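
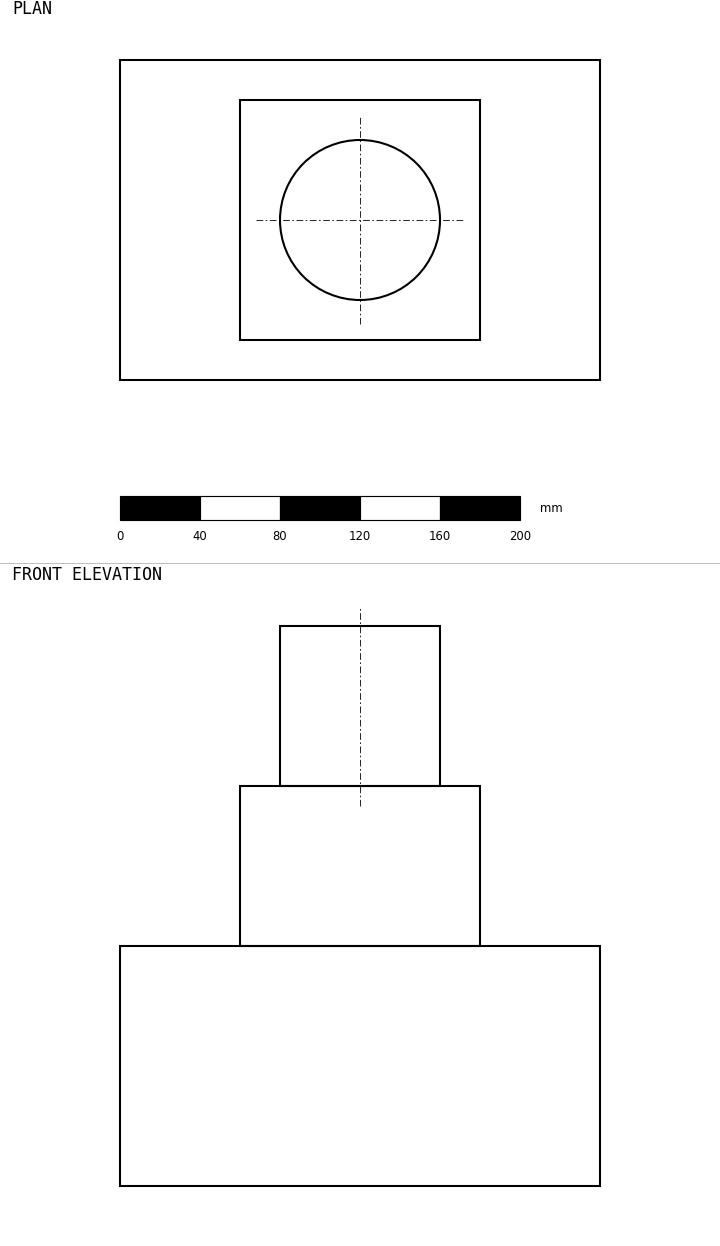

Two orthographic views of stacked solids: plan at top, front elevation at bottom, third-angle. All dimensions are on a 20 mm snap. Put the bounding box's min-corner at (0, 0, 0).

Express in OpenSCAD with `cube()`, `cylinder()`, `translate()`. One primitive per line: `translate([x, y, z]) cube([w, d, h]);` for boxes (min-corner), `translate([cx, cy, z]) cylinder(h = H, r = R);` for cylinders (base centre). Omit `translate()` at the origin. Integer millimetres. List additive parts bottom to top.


cube([240, 160, 120]);
translate([60, 20, 120]) cube([120, 120, 80]);
translate([120, 80, 200]) cylinder(h = 80, r = 40);


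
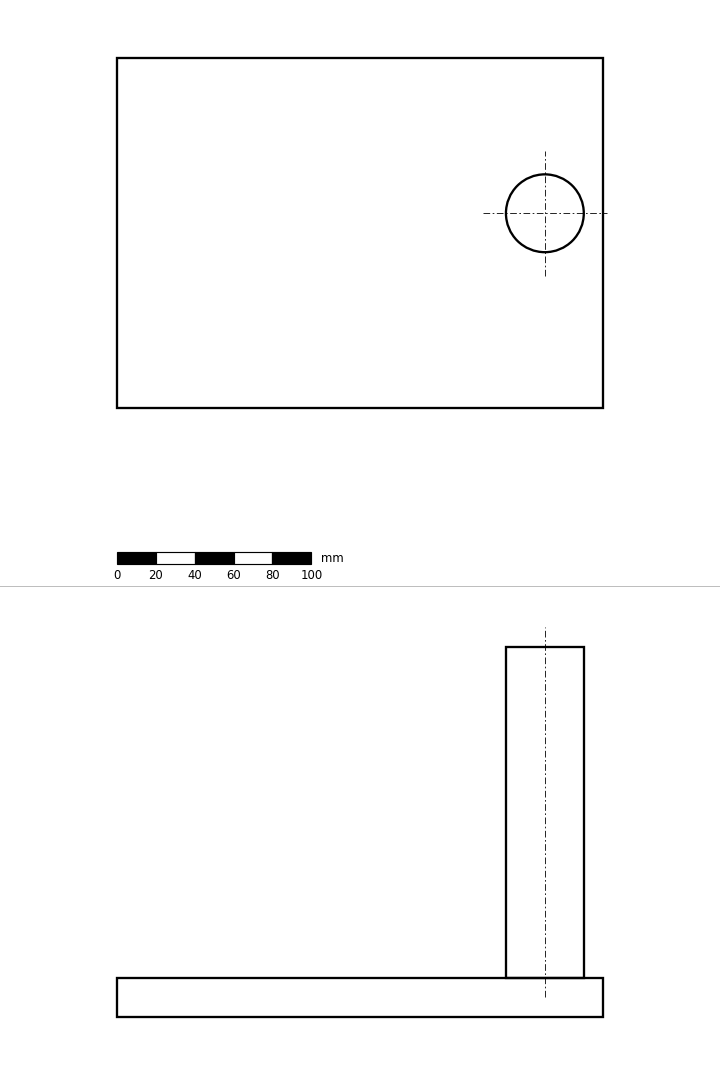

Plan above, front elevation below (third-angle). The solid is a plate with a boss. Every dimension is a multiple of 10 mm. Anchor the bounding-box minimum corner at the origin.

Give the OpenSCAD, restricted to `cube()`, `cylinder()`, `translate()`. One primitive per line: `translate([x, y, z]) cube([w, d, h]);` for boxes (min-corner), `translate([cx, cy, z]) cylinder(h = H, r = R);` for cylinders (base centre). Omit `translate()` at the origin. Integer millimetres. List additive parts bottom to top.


cube([250, 180, 20]);
translate([220, 100, 20]) cylinder(h = 170, r = 20);


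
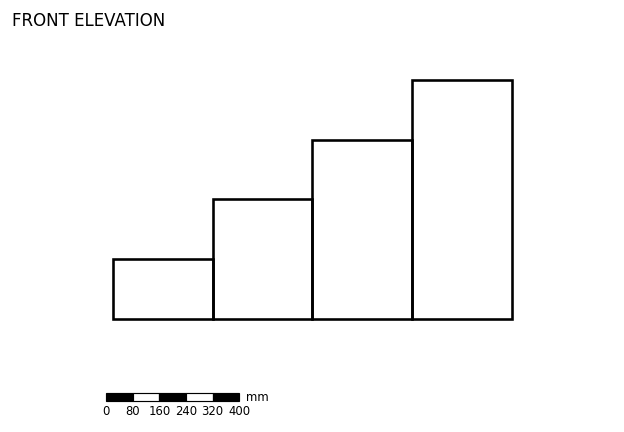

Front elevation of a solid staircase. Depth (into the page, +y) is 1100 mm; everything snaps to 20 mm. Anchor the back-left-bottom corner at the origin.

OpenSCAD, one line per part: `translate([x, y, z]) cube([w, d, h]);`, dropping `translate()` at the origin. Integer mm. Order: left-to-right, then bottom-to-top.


cube([300, 1100, 180]);
translate([300, 0, 0]) cube([300, 1100, 360]);
translate([600, 0, 0]) cube([300, 1100, 540]);
translate([900, 0, 0]) cube([300, 1100, 720]);


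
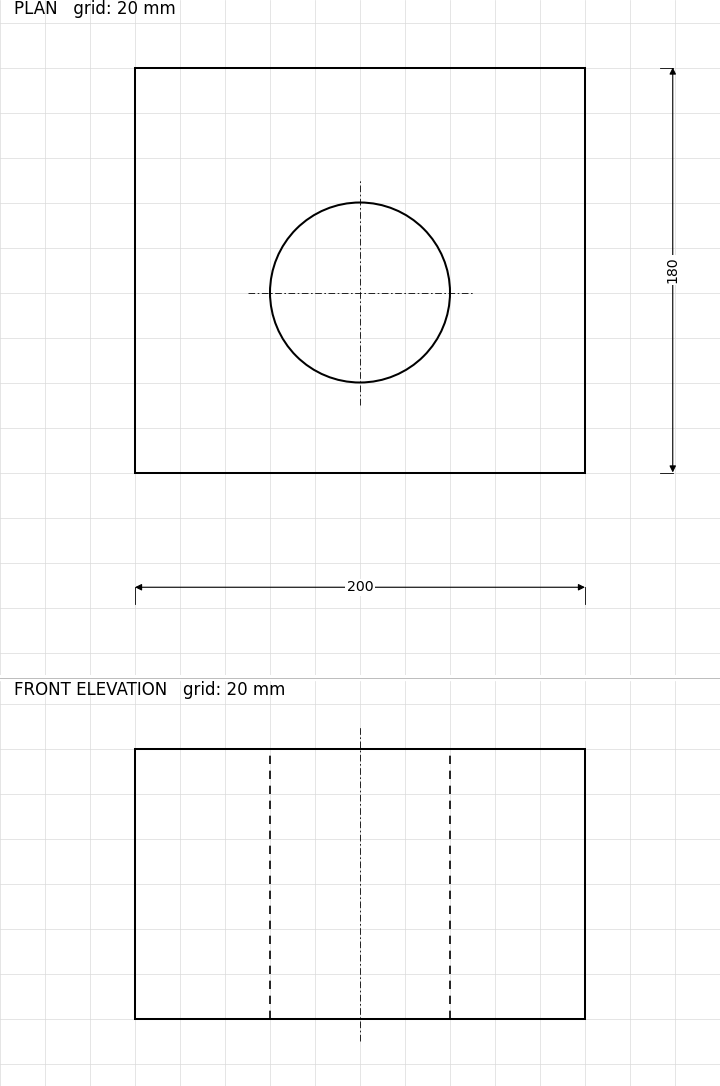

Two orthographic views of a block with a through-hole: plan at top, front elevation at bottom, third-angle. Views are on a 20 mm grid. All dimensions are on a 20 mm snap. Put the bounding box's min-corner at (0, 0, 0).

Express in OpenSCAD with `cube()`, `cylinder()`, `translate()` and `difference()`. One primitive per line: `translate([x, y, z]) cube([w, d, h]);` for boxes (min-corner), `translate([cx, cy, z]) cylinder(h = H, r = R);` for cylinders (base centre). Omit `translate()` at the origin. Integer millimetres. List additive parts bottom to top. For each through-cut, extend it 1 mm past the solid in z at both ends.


difference() {
  cube([200, 180, 120]);
  translate([100, 80, -1]) cylinder(h = 122, r = 40);
}


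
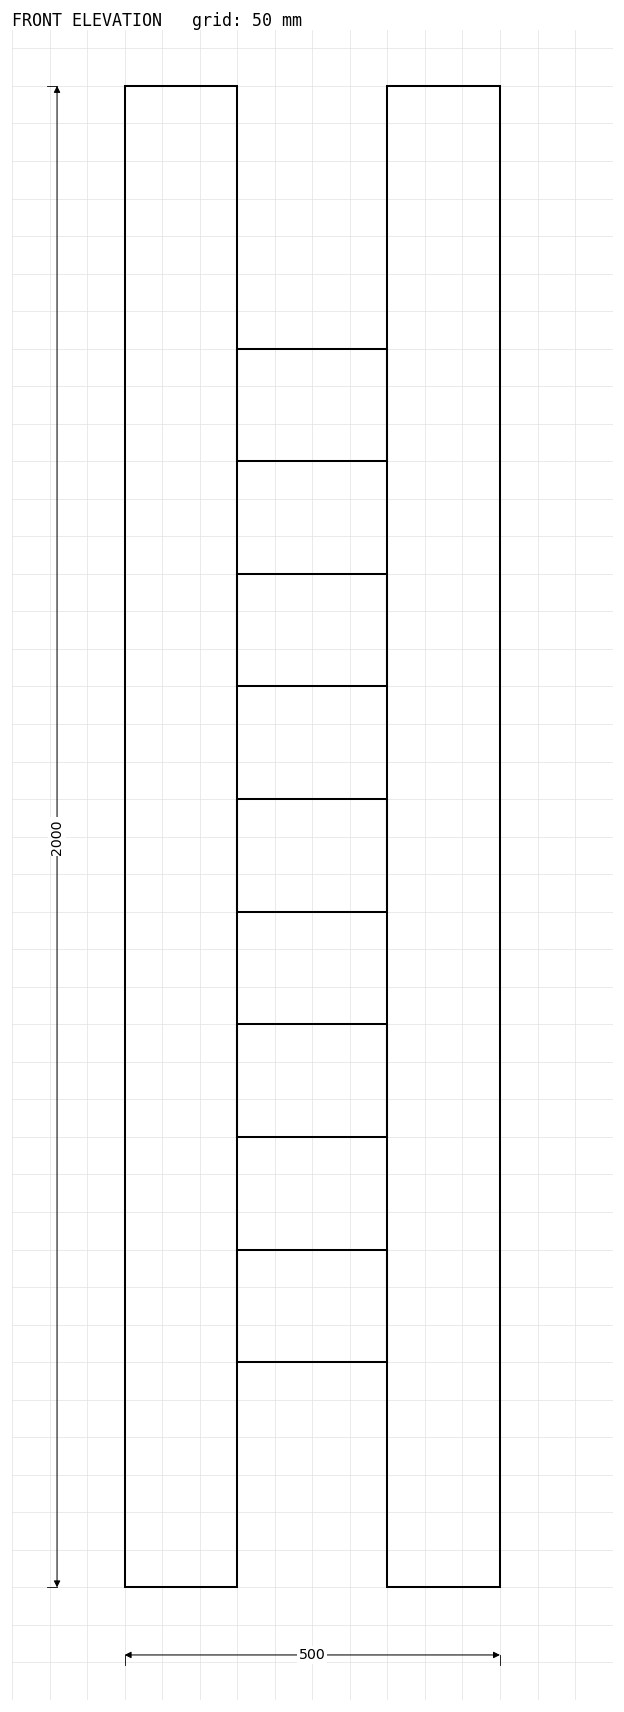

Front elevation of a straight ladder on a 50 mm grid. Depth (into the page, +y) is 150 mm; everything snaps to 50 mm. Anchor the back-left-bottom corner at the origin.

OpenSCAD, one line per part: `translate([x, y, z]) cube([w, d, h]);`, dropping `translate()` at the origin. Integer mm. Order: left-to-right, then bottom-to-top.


cube([150, 150, 2000]);
translate([150, 0, 300]) cube([200, 150, 150]);
translate([150, 0, 600]) cube([200, 150, 150]);
translate([150, 0, 900]) cube([200, 150, 150]);
translate([150, 0, 1200]) cube([200, 150, 150]);
translate([150, 0, 1500]) cube([200, 150, 150]);
translate([350, 0, 0]) cube([150, 150, 2000]);


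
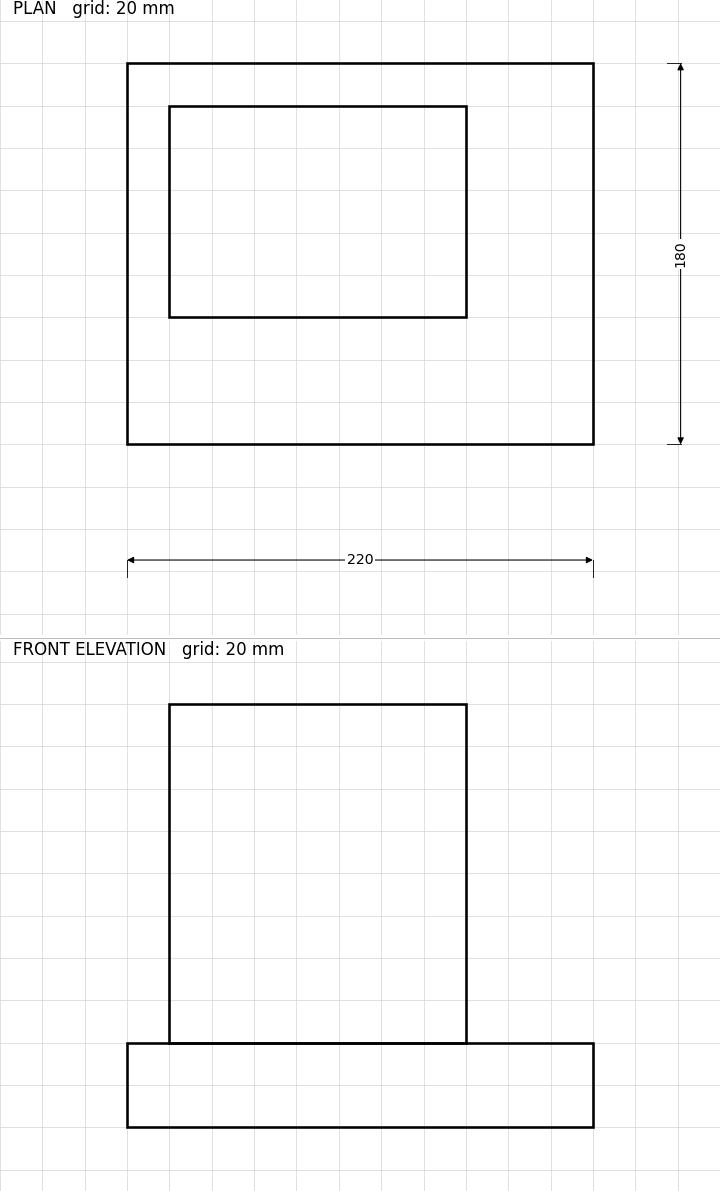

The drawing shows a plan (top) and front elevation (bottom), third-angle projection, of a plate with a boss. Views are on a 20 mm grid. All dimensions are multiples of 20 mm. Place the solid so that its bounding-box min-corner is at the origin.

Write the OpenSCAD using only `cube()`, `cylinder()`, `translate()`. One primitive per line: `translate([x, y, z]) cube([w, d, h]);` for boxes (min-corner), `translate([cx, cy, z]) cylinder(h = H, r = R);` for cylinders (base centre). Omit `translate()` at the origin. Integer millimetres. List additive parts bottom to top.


cube([220, 180, 40]);
translate([20, 60, 40]) cube([140, 100, 160]);


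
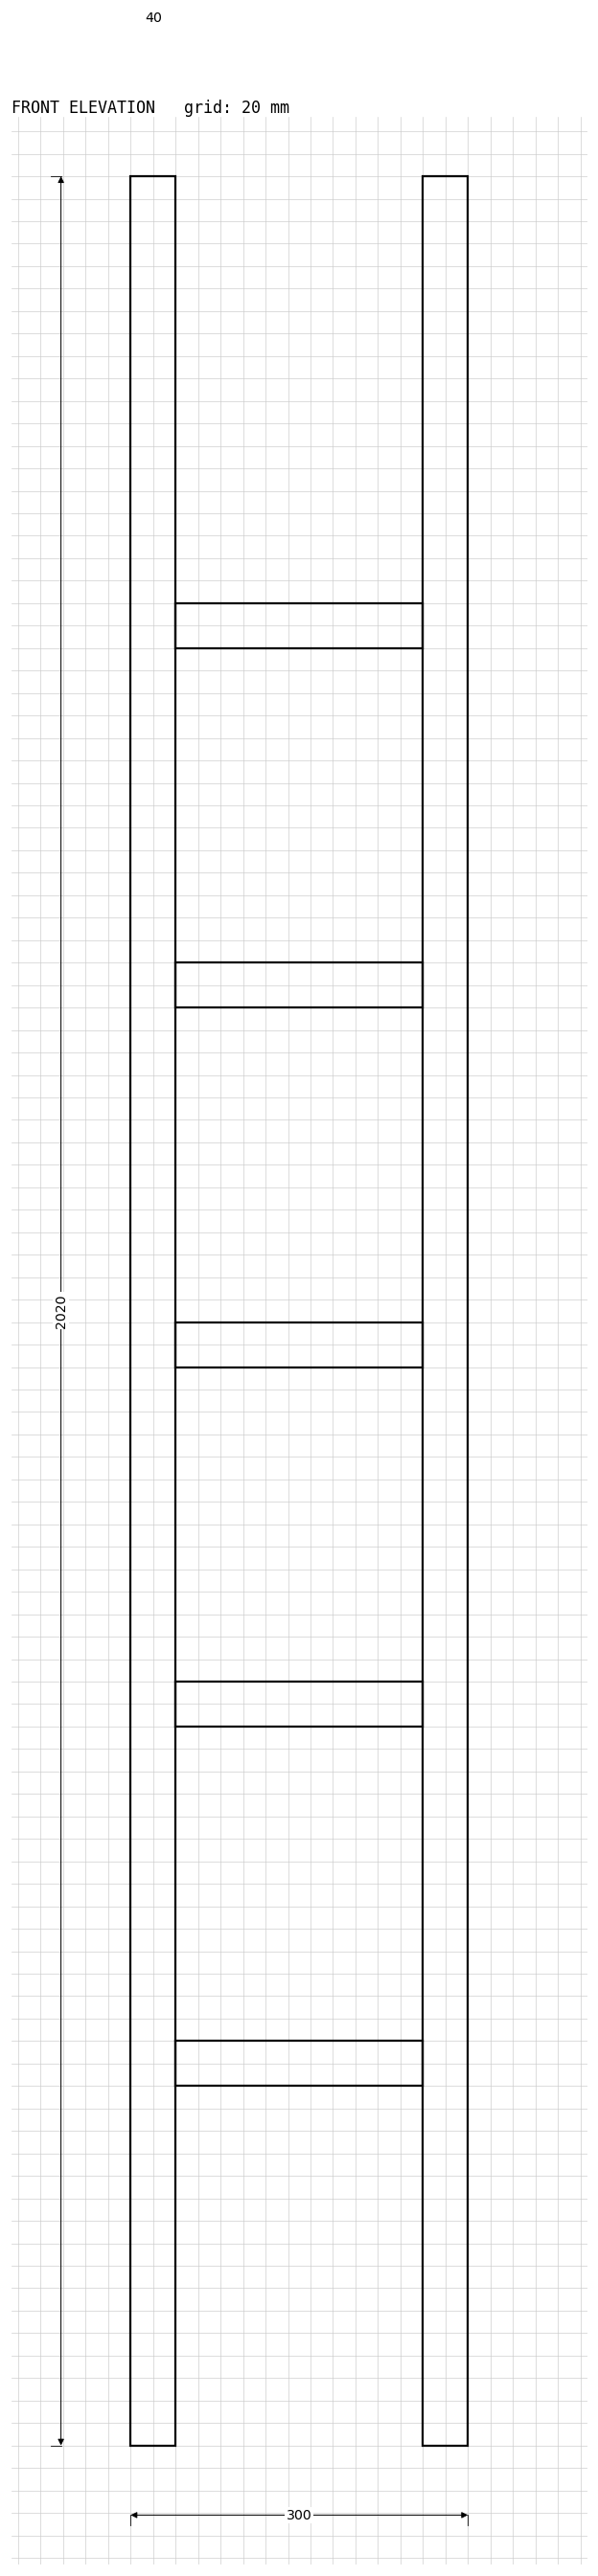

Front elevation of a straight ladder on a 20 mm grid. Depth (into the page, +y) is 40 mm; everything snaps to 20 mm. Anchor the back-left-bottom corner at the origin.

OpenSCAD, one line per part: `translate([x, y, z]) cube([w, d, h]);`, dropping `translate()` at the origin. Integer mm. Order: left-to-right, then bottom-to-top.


cube([40, 40, 2020]);
translate([40, 0, 320]) cube([220, 40, 40]);
translate([40, 0, 640]) cube([220, 40, 40]);
translate([40, 0, 960]) cube([220, 40, 40]);
translate([40, 0, 1280]) cube([220, 40, 40]);
translate([40, 0, 1600]) cube([220, 40, 40]);
translate([260, 0, 0]) cube([40, 40, 2020]);


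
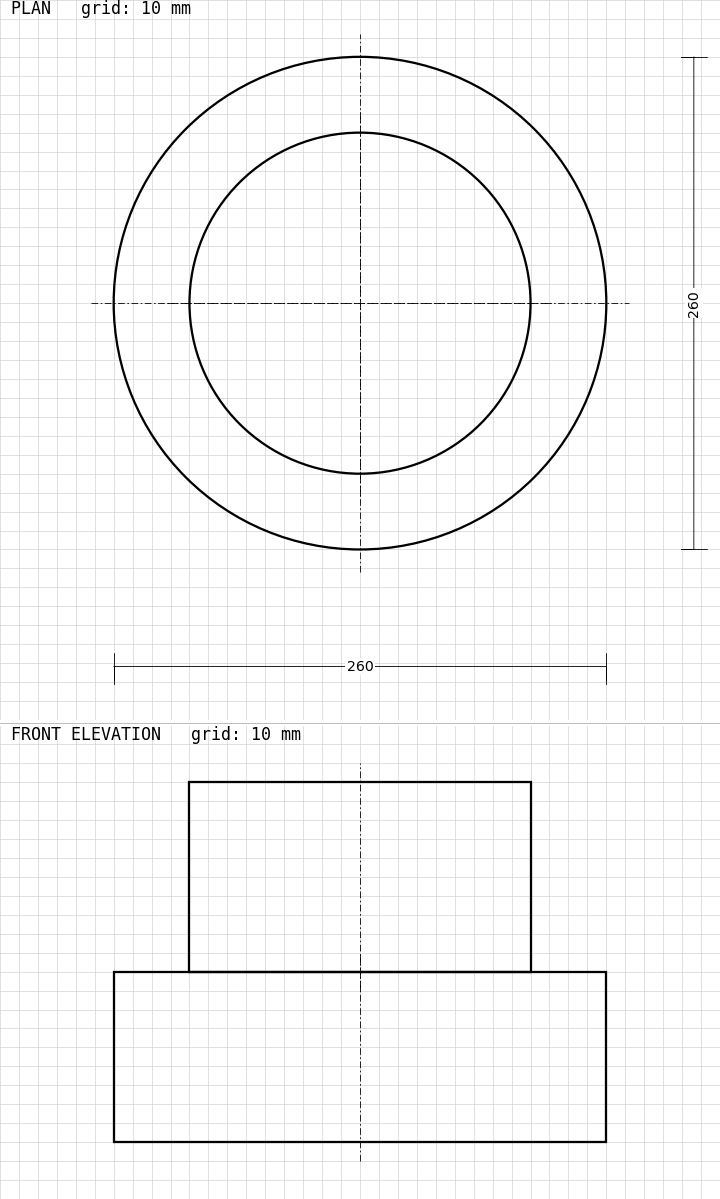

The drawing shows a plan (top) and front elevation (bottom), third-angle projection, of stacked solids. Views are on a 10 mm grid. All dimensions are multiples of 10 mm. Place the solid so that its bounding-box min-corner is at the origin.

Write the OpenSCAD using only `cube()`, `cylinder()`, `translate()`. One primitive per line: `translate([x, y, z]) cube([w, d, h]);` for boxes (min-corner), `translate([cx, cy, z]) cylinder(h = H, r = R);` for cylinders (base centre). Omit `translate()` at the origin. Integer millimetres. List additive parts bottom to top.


translate([130, 130, 0]) cylinder(h = 90, r = 130);
translate([130, 130, 90]) cylinder(h = 100, r = 90);


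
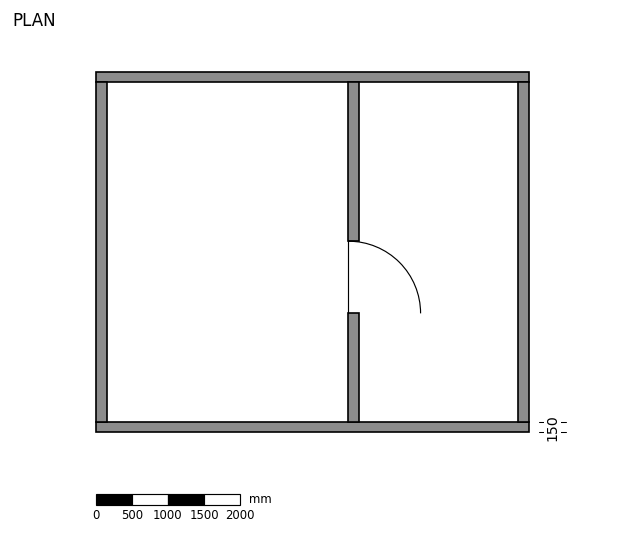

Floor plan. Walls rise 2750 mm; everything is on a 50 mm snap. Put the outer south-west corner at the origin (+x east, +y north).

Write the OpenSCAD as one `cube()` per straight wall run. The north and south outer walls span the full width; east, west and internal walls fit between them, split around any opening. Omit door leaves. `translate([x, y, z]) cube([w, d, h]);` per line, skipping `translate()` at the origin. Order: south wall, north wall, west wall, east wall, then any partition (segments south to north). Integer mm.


cube([6000, 150, 2750]);
translate([0, 4850, 0]) cube([6000, 150, 2750]);
translate([0, 150, 0]) cube([150, 4700, 2750]);
translate([5850, 150, 0]) cube([150, 4700, 2750]);
translate([3500, 150, 0]) cube([150, 1500, 2750]);
translate([3500, 2650, 0]) cube([150, 2200, 2750]);


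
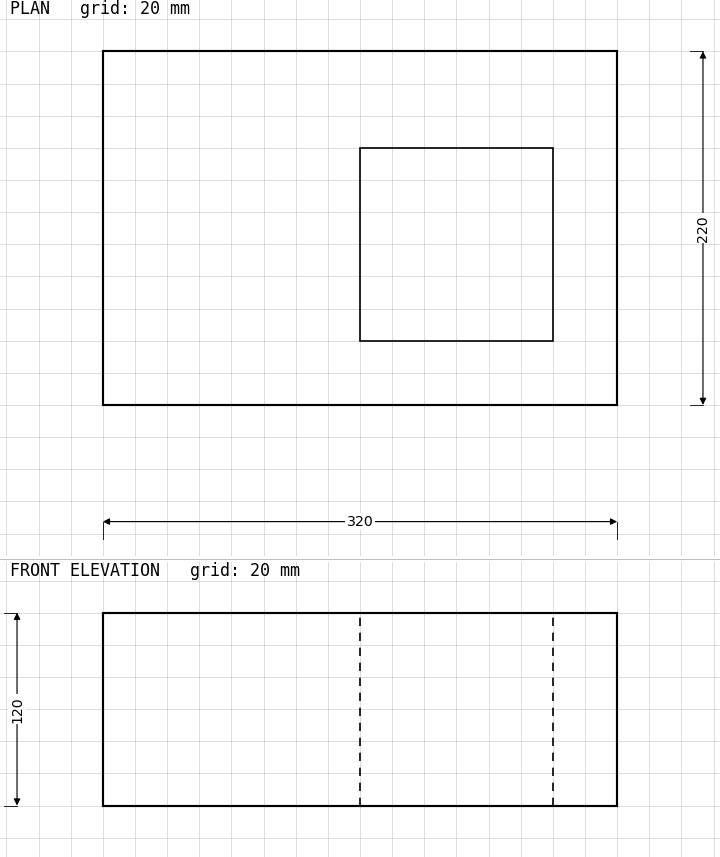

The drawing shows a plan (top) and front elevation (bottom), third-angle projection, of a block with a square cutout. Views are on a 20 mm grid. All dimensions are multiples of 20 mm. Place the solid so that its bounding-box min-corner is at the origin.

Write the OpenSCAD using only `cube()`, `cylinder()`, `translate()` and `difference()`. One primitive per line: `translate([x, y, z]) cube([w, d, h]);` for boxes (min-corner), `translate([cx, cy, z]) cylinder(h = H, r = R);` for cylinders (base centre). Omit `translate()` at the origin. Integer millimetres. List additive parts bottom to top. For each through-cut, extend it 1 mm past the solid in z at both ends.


difference() {
  cube([320, 220, 120]);
  translate([160, 40, -1]) cube([120, 120, 122]);
}


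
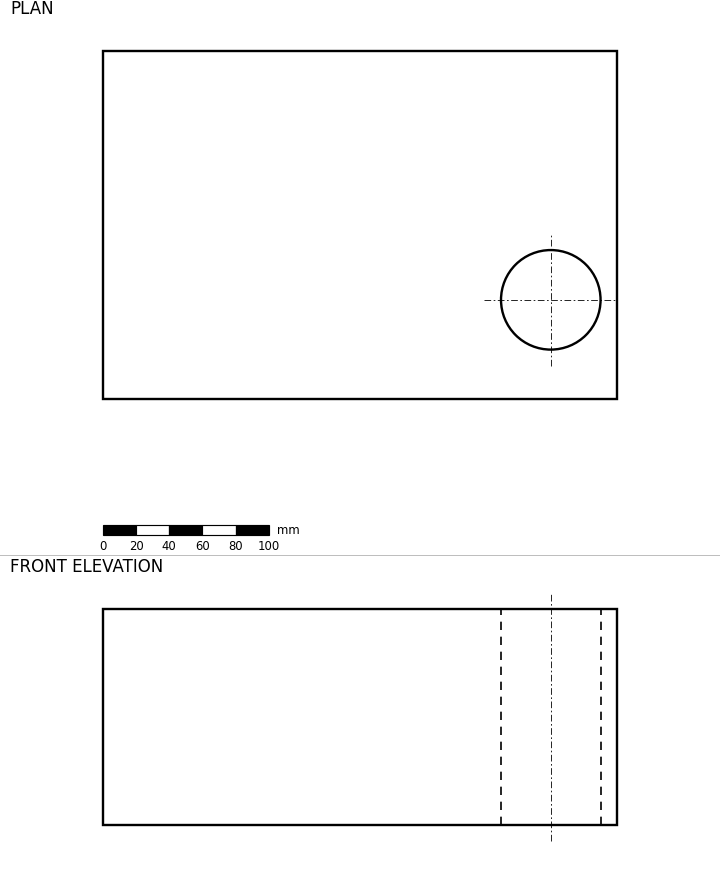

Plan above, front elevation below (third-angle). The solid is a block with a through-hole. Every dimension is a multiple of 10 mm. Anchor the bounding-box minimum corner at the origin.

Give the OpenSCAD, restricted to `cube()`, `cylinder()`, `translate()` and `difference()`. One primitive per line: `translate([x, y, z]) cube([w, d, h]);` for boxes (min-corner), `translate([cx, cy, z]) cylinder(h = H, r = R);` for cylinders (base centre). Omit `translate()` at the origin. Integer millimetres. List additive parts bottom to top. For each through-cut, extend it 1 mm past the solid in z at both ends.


difference() {
  cube([310, 210, 130]);
  translate([270, 60, -1]) cylinder(h = 132, r = 30);
}


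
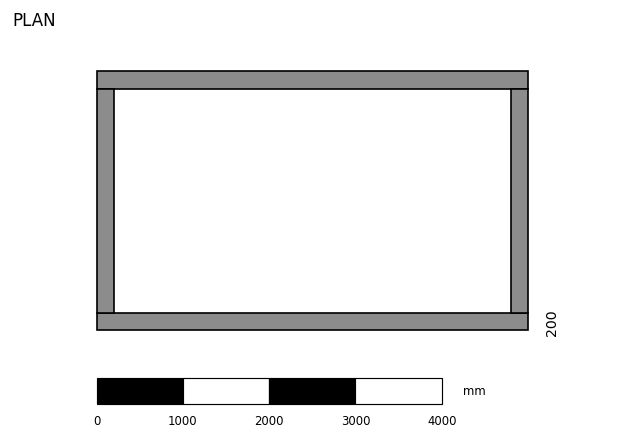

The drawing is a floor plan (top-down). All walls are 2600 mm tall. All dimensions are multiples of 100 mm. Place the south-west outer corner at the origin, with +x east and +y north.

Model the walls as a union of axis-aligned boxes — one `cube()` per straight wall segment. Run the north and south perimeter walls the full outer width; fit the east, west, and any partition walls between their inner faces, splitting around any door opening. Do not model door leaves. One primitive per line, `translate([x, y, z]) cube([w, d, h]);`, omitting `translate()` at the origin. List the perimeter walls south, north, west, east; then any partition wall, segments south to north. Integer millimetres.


cube([5000, 200, 2600]);
translate([0, 2800, 0]) cube([5000, 200, 2600]);
translate([0, 200, 0]) cube([200, 2600, 2600]);
translate([4800, 200, 0]) cube([200, 2600, 2600]);


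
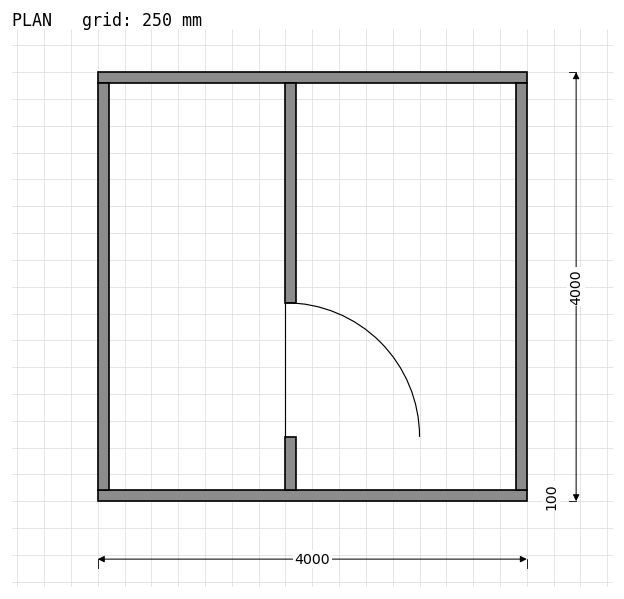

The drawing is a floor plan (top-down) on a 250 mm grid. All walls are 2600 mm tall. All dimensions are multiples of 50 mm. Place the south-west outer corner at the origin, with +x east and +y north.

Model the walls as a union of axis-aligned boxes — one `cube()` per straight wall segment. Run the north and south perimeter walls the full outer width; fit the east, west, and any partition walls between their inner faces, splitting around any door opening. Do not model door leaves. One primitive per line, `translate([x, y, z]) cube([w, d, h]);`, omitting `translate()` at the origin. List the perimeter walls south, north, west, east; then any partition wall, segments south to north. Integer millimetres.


cube([4000, 100, 2600]);
translate([0, 3900, 0]) cube([4000, 100, 2600]);
translate([0, 100, 0]) cube([100, 3800, 2600]);
translate([3900, 100, 0]) cube([100, 3800, 2600]);
translate([1750, 100, 0]) cube([100, 500, 2600]);
translate([1750, 1850, 0]) cube([100, 2050, 2600]);


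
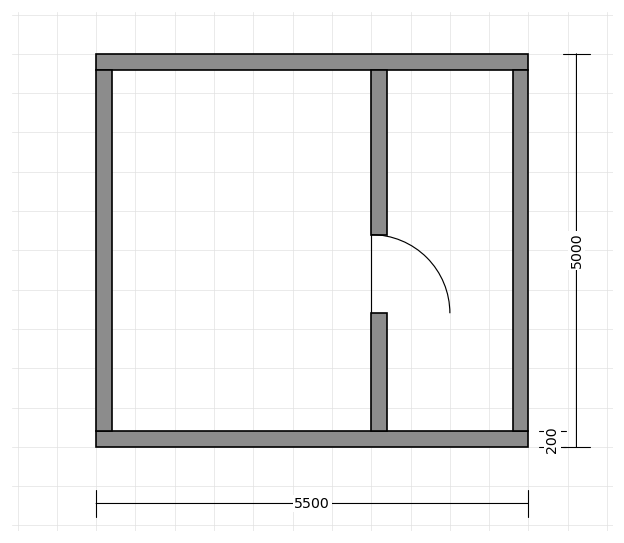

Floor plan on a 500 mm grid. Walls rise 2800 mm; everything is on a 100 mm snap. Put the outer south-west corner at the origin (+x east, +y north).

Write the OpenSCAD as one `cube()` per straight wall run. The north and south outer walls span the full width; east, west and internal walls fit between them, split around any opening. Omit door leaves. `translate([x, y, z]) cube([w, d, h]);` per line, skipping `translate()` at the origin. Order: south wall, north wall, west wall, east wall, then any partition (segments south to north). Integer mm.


cube([5500, 200, 2800]);
translate([0, 4800, 0]) cube([5500, 200, 2800]);
translate([0, 200, 0]) cube([200, 4600, 2800]);
translate([5300, 200, 0]) cube([200, 4600, 2800]);
translate([3500, 200, 0]) cube([200, 1500, 2800]);
translate([3500, 2700, 0]) cube([200, 2100, 2800]);


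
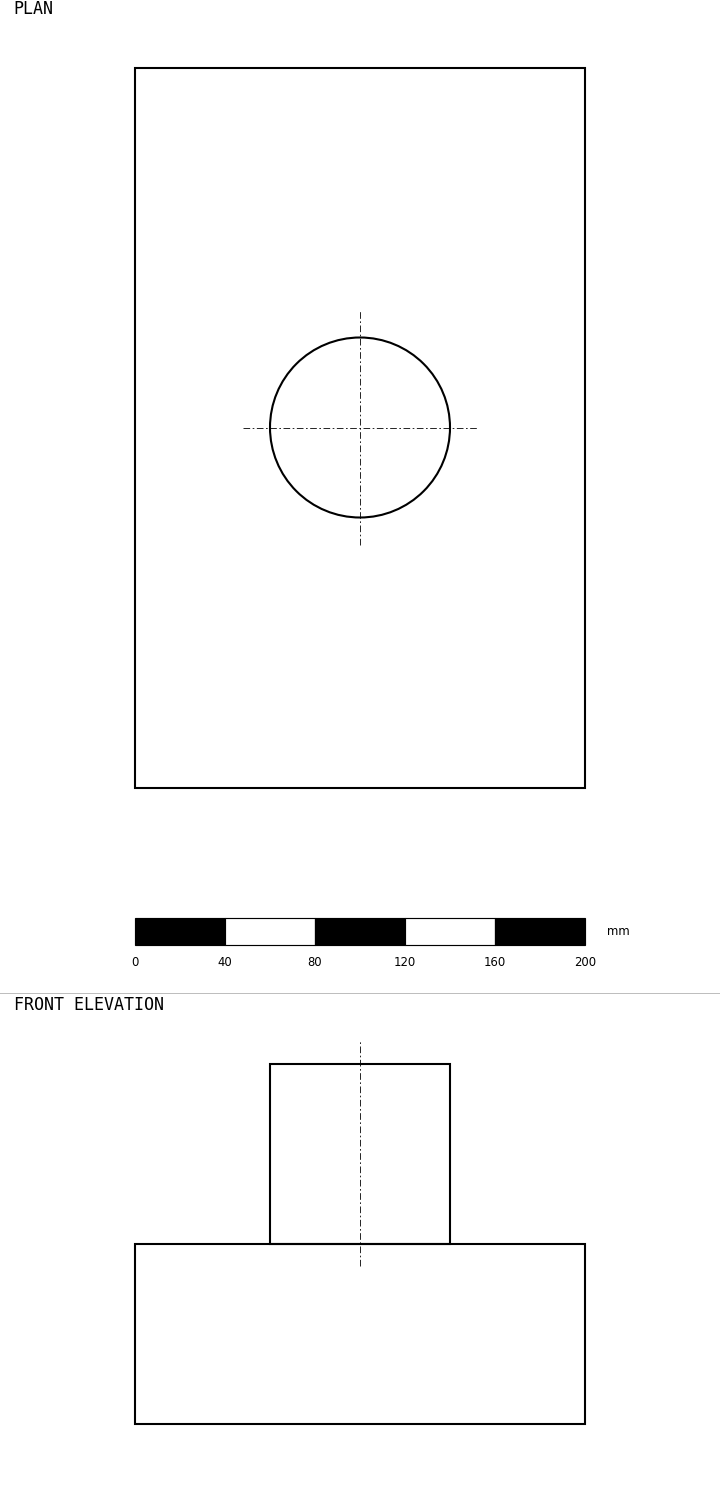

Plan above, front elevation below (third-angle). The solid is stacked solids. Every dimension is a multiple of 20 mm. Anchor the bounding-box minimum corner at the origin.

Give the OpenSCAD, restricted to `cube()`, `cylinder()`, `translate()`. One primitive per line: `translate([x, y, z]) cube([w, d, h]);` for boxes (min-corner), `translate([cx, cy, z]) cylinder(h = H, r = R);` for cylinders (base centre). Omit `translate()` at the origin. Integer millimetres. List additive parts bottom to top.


cube([200, 320, 80]);
translate([100, 160, 80]) cylinder(h = 80, r = 40);


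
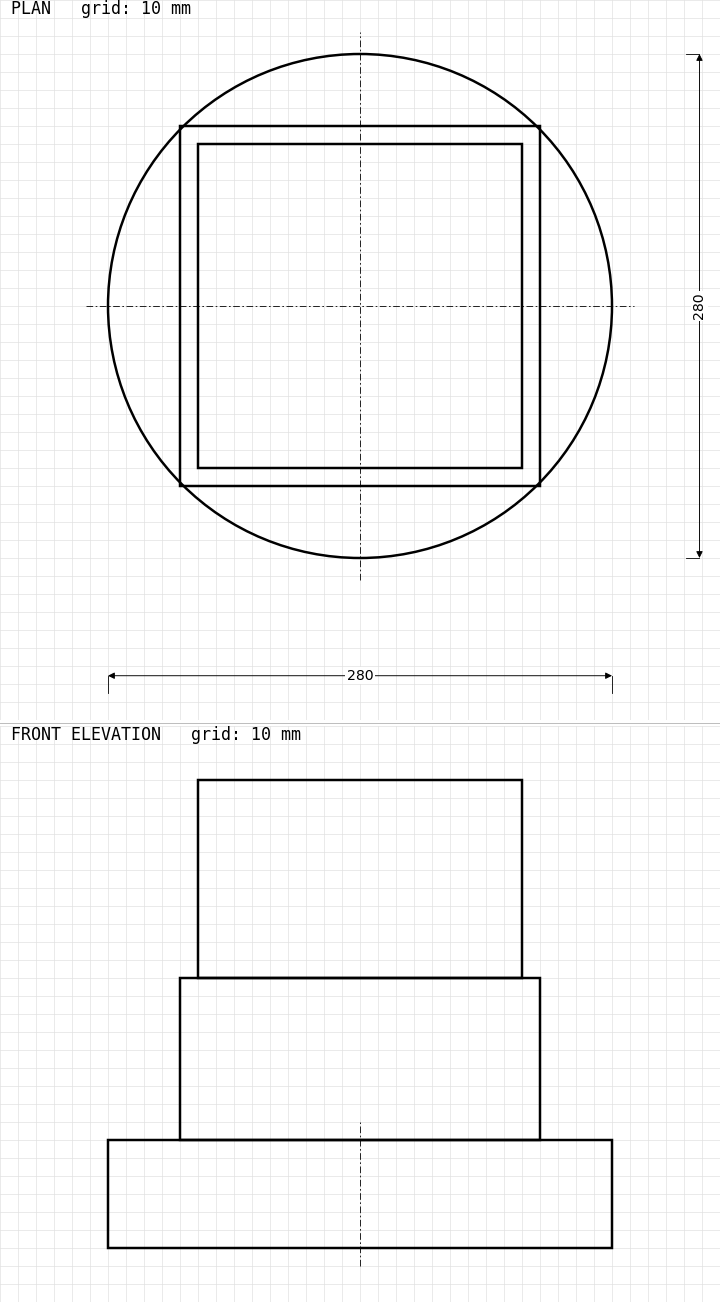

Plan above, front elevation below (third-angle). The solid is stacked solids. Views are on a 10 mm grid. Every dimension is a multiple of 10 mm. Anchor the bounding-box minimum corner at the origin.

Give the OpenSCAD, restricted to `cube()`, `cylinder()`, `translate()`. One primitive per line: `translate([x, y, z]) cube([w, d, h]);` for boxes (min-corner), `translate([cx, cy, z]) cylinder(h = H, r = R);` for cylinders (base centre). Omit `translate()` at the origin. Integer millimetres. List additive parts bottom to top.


translate([140, 140, 0]) cylinder(h = 60, r = 140);
translate([40, 40, 60]) cube([200, 200, 90]);
translate([50, 50, 150]) cube([180, 180, 110]);


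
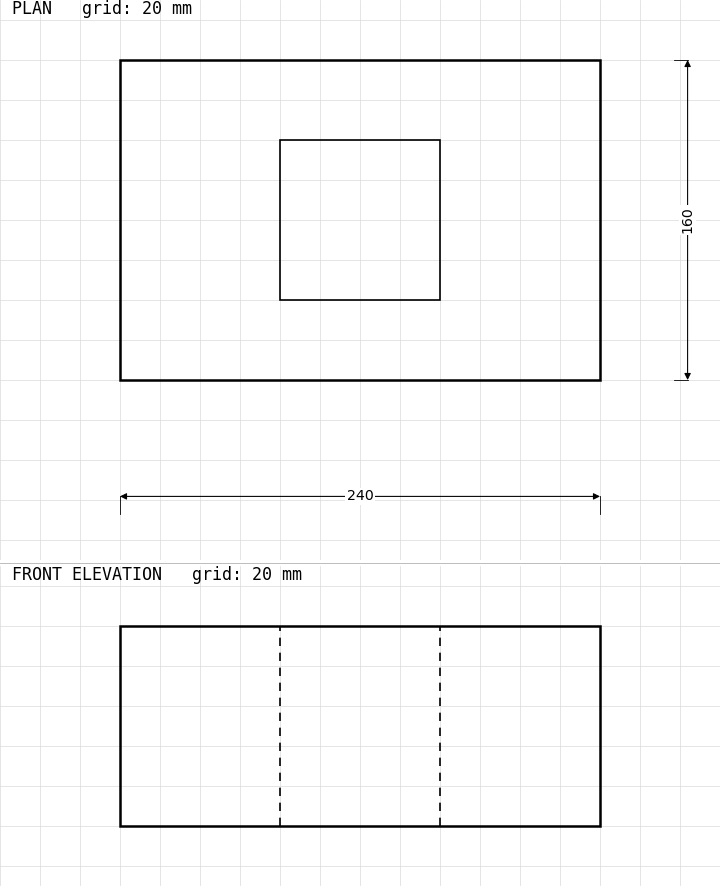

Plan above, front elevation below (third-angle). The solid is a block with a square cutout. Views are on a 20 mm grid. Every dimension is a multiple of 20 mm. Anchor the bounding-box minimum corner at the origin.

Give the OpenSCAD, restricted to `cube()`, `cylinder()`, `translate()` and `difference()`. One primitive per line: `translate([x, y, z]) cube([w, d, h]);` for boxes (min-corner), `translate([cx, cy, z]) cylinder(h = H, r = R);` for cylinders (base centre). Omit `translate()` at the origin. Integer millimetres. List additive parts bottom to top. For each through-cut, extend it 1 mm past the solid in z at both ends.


difference() {
  cube([240, 160, 100]);
  translate([80, 40, -1]) cube([80, 80, 102]);
}


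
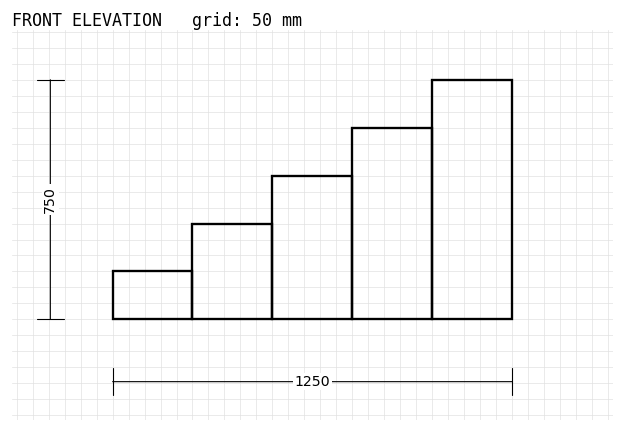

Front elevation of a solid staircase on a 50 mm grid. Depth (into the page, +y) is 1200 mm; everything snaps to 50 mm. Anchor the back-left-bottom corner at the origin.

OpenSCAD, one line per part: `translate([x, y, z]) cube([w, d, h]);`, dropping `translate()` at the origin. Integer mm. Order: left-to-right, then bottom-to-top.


cube([250, 1200, 150]);
translate([250, 0, 0]) cube([250, 1200, 300]);
translate([500, 0, 0]) cube([250, 1200, 450]);
translate([750, 0, 0]) cube([250, 1200, 600]);
translate([1000, 0, 0]) cube([250, 1200, 750]);


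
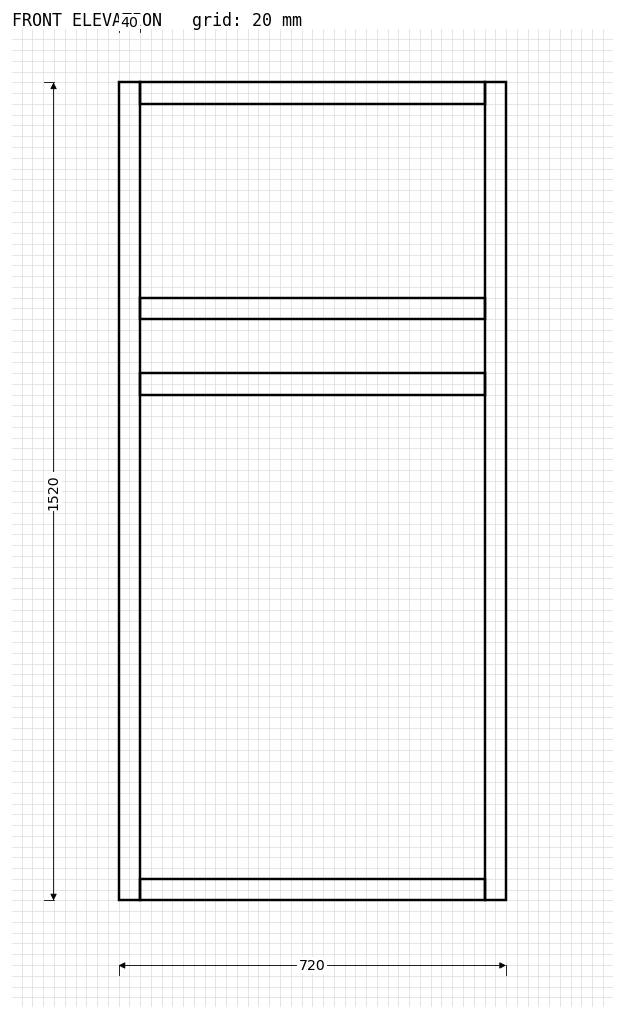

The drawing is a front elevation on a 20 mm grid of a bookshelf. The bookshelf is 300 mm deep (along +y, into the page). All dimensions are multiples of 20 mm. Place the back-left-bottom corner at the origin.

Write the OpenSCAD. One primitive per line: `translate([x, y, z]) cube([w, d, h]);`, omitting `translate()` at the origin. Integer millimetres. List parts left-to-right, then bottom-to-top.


cube([40, 300, 1520]);
translate([40, 0, 0]) cube([640, 300, 40]);
translate([40, 0, 940]) cube([640, 300, 40]);
translate([40, 0, 1080]) cube([640, 300, 40]);
translate([40, 0, 1480]) cube([640, 300, 40]);
translate([680, 0, 0]) cube([40, 300, 1520]);


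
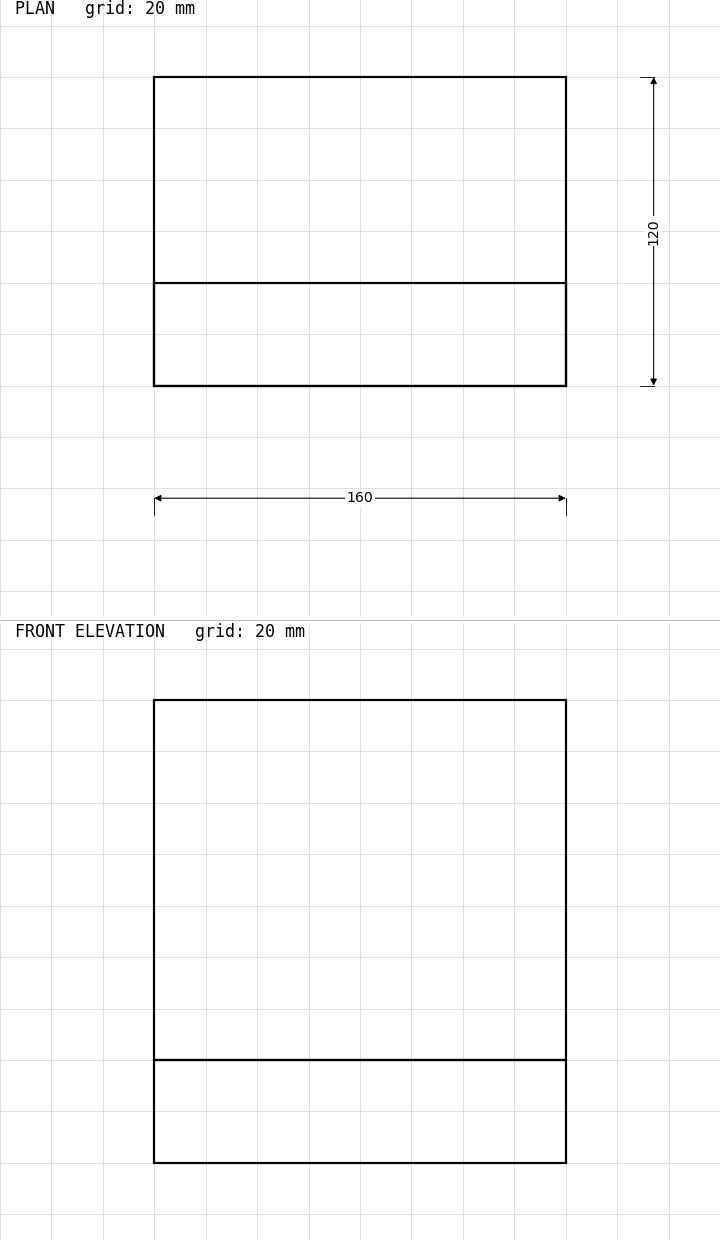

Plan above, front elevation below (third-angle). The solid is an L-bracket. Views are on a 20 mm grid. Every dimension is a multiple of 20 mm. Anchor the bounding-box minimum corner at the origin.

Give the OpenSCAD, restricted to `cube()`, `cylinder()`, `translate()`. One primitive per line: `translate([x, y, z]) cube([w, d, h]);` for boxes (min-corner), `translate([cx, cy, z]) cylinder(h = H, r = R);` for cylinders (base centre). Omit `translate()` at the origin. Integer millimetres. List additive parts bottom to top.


cube([160, 120, 40]);
translate([0, 0, 40]) cube([160, 40, 140]);


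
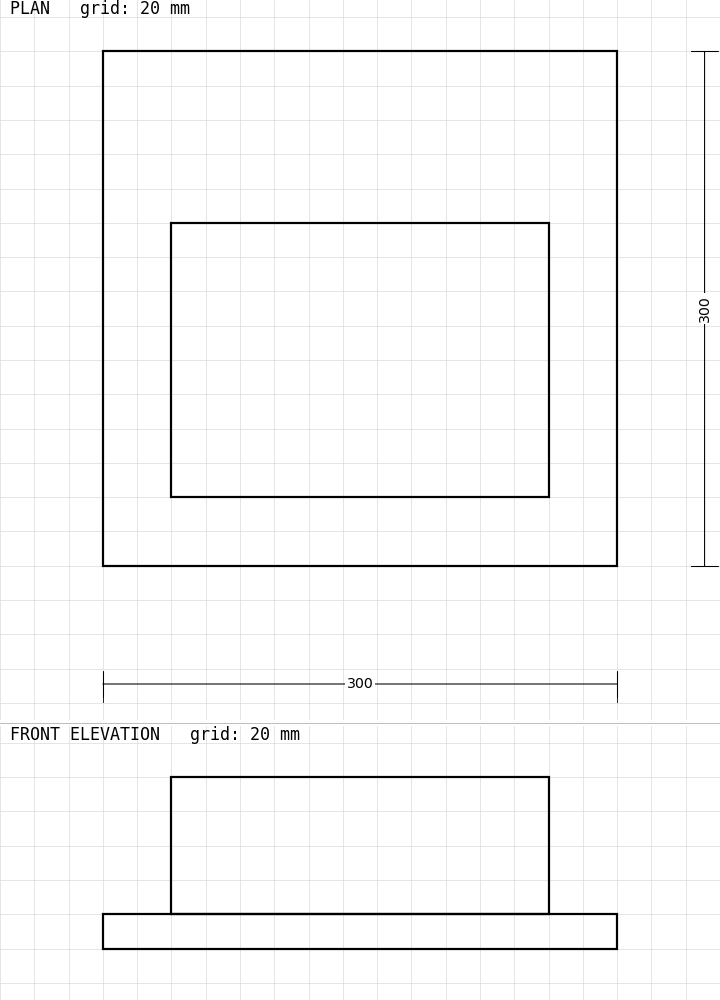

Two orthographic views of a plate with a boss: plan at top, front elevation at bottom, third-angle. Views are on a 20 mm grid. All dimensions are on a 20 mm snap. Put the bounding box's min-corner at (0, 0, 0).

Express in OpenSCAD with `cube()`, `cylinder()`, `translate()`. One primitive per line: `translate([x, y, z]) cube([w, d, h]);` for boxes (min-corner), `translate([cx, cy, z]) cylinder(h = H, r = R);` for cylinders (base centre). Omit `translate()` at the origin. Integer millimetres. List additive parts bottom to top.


cube([300, 300, 20]);
translate([40, 40, 20]) cube([220, 160, 80]);


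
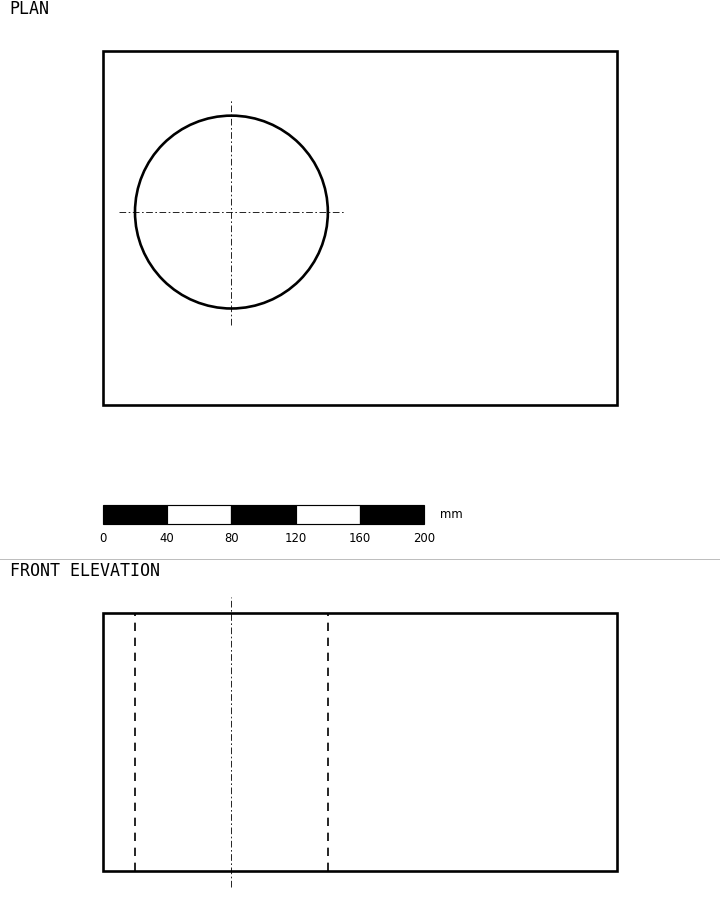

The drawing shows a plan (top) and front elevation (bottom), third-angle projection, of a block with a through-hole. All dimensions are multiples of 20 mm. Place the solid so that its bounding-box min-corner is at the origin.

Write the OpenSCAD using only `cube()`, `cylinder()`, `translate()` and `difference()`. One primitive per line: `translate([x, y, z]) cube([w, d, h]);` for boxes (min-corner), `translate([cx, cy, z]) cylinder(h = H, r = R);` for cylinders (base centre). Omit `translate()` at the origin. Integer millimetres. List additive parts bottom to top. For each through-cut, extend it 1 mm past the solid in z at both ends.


difference() {
  cube([320, 220, 160]);
  translate([80, 120, -1]) cylinder(h = 162, r = 60);
}


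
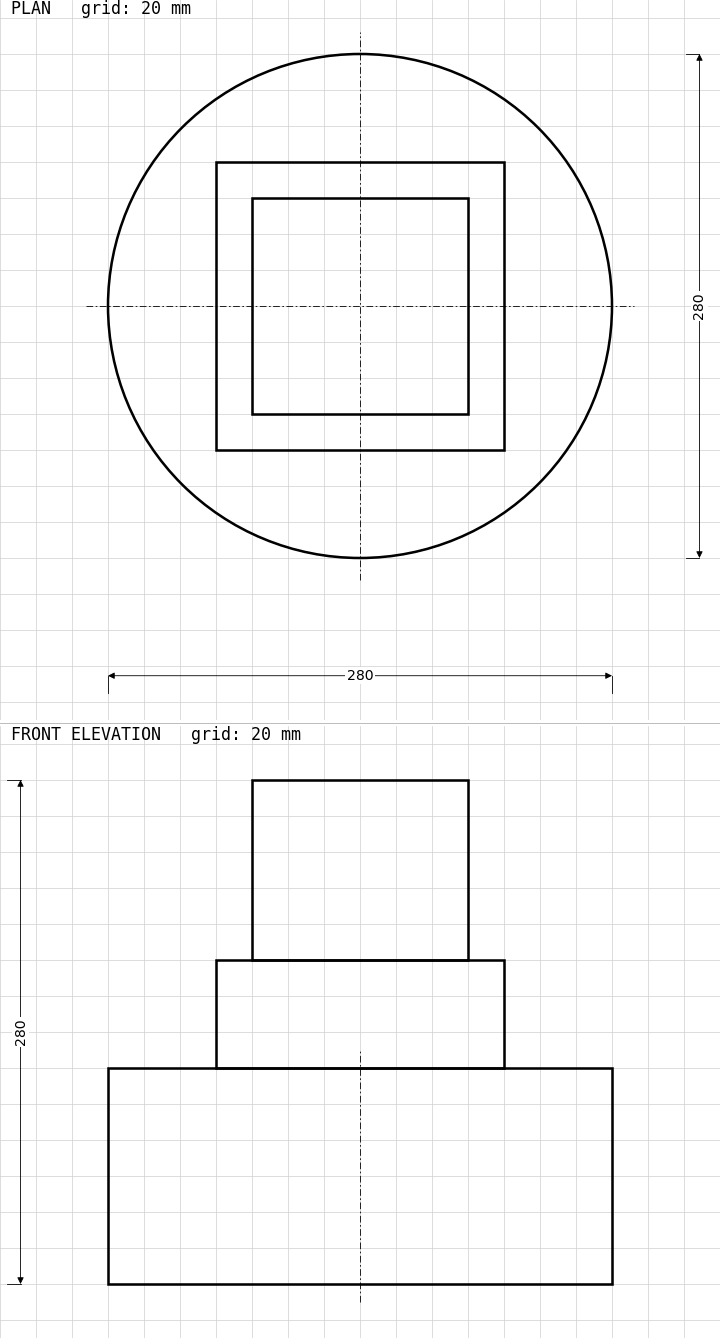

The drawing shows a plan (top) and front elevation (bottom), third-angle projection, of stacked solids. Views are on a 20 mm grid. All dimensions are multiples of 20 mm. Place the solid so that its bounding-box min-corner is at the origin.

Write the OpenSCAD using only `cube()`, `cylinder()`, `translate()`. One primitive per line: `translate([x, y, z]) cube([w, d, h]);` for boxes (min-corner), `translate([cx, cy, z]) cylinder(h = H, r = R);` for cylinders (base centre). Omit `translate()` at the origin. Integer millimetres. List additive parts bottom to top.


translate([140, 140, 0]) cylinder(h = 120, r = 140);
translate([60, 60, 120]) cube([160, 160, 60]);
translate([80, 80, 180]) cube([120, 120, 100]);


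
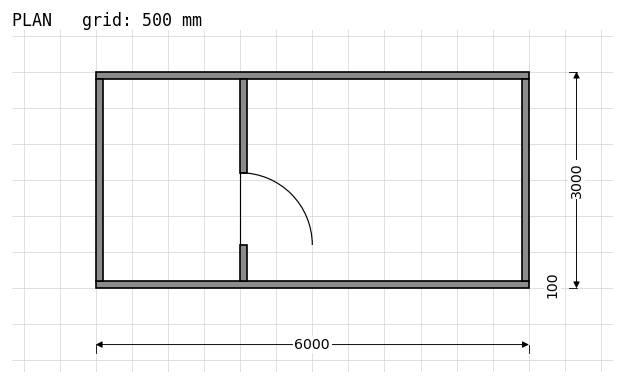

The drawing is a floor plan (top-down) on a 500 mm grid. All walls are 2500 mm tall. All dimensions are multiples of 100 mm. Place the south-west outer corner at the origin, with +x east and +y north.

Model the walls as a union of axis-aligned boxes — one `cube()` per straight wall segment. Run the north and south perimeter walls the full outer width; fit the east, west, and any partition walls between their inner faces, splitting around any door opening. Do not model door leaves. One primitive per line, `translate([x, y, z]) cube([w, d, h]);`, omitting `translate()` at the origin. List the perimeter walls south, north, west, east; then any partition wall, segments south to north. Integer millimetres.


cube([6000, 100, 2500]);
translate([0, 2900, 0]) cube([6000, 100, 2500]);
translate([0, 100, 0]) cube([100, 2800, 2500]);
translate([5900, 100, 0]) cube([100, 2800, 2500]);
translate([2000, 100, 0]) cube([100, 500, 2500]);
translate([2000, 1600, 0]) cube([100, 1300, 2500]);


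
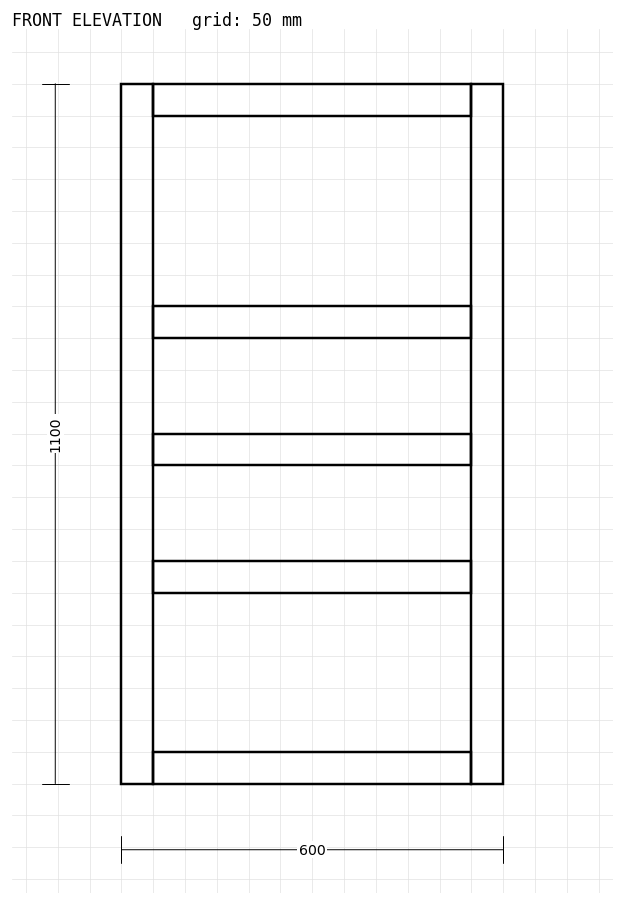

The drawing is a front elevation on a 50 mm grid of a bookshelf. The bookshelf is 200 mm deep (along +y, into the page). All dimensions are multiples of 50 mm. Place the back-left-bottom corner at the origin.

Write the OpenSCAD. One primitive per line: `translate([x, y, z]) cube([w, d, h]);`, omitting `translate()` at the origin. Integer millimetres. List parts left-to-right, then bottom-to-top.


cube([50, 200, 1100]);
translate([50, 0, 0]) cube([500, 200, 50]);
translate([50, 0, 300]) cube([500, 200, 50]);
translate([50, 0, 500]) cube([500, 200, 50]);
translate([50, 0, 700]) cube([500, 200, 50]);
translate([50, 0, 1050]) cube([500, 200, 50]);
translate([550, 0, 0]) cube([50, 200, 1100]);


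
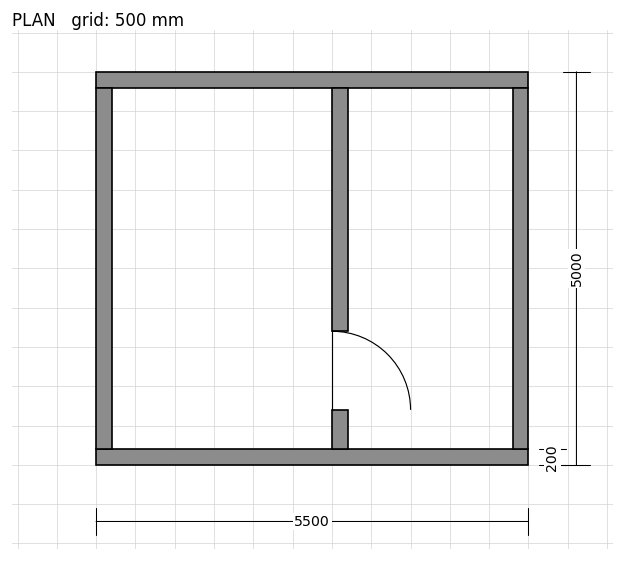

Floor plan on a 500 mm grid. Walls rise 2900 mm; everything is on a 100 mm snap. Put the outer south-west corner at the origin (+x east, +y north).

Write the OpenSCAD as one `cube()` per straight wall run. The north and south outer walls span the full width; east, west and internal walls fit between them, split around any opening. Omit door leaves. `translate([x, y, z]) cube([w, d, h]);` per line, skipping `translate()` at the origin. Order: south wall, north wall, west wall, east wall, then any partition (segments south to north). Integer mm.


cube([5500, 200, 2900]);
translate([0, 4800, 0]) cube([5500, 200, 2900]);
translate([0, 200, 0]) cube([200, 4600, 2900]);
translate([5300, 200, 0]) cube([200, 4600, 2900]);
translate([3000, 200, 0]) cube([200, 500, 2900]);
translate([3000, 1700, 0]) cube([200, 3100, 2900]);


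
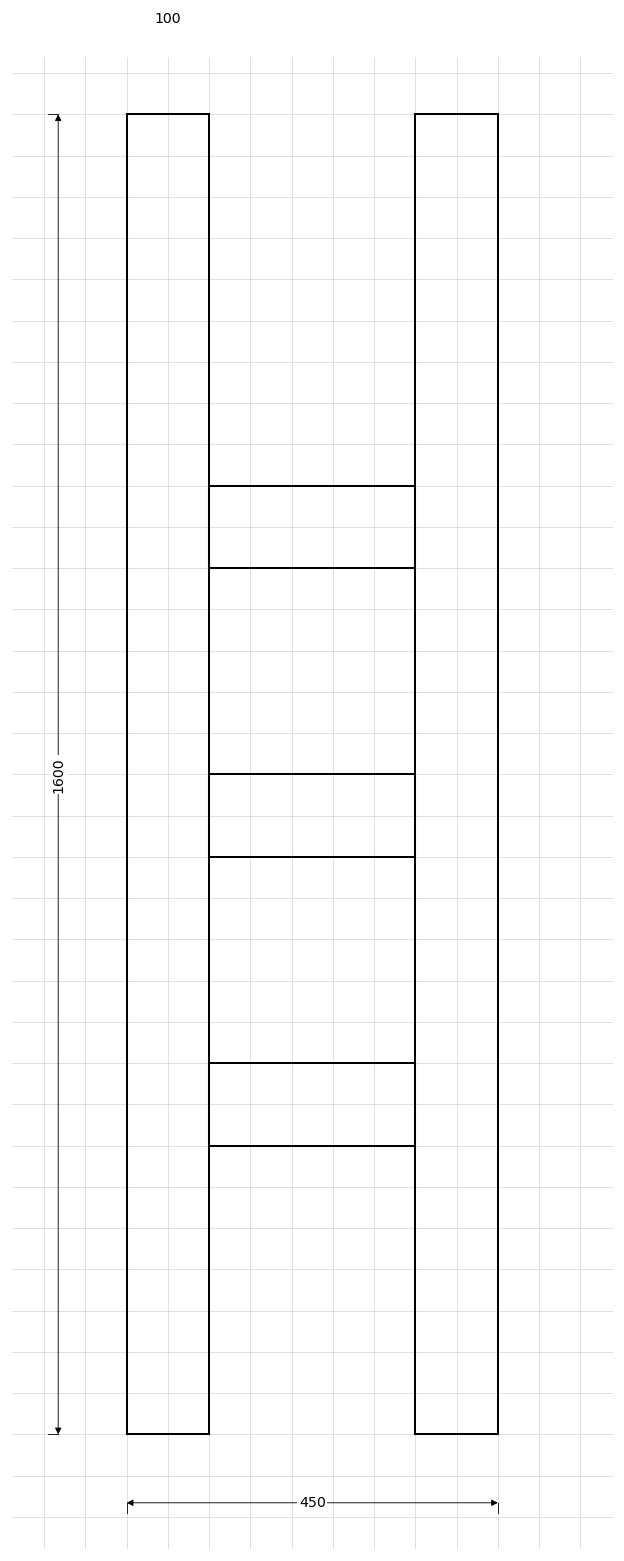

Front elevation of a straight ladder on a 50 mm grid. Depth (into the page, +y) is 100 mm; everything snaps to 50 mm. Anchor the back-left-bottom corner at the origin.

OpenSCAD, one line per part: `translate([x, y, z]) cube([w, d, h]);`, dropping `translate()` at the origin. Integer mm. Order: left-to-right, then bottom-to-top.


cube([100, 100, 1600]);
translate([100, 0, 350]) cube([250, 100, 100]);
translate([100, 0, 700]) cube([250, 100, 100]);
translate([100, 0, 1050]) cube([250, 100, 100]);
translate([350, 0, 0]) cube([100, 100, 1600]);


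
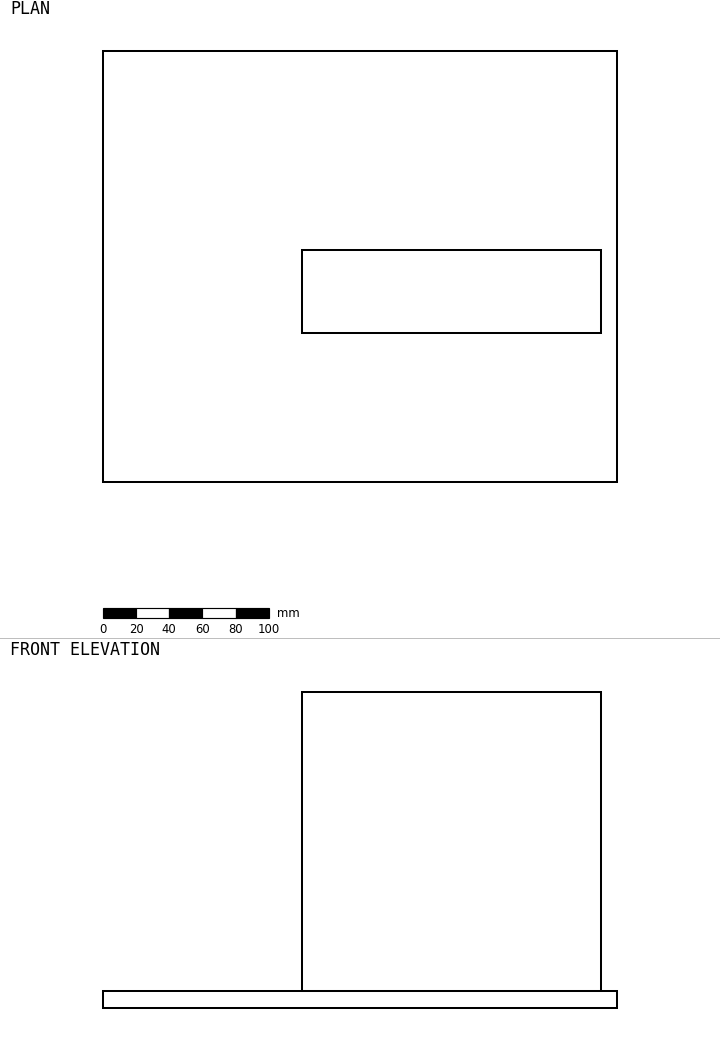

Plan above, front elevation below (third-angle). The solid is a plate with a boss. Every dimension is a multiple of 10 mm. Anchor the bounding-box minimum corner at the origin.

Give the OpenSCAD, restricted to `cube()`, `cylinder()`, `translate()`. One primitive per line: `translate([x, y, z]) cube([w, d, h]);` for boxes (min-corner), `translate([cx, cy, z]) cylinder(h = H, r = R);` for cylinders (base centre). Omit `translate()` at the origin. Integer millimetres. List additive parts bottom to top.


cube([310, 260, 10]);
translate([120, 90, 10]) cube([180, 50, 180]);


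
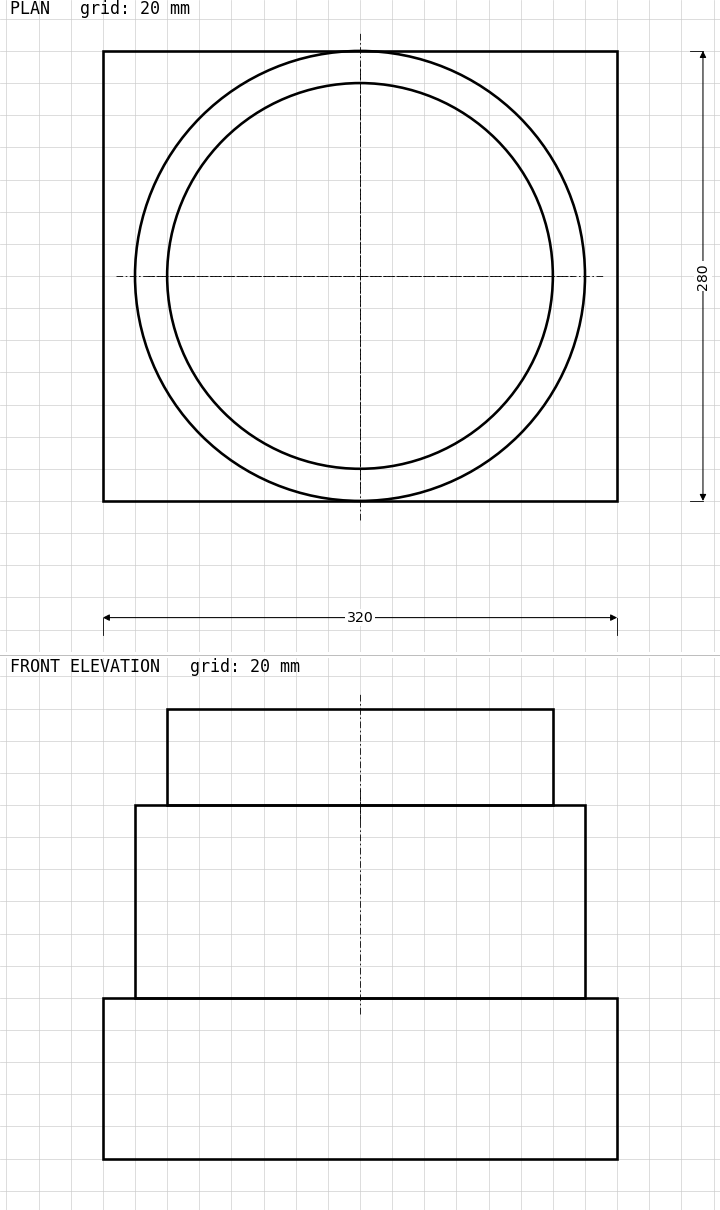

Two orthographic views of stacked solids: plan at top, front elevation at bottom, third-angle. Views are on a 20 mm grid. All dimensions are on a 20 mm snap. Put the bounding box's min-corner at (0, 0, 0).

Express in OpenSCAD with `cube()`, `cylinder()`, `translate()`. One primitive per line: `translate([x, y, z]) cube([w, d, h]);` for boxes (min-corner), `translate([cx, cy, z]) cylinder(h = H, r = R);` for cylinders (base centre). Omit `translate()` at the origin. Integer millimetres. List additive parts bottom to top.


cube([320, 280, 100]);
translate([160, 140, 100]) cylinder(h = 120, r = 140);
translate([160, 140, 220]) cylinder(h = 60, r = 120);


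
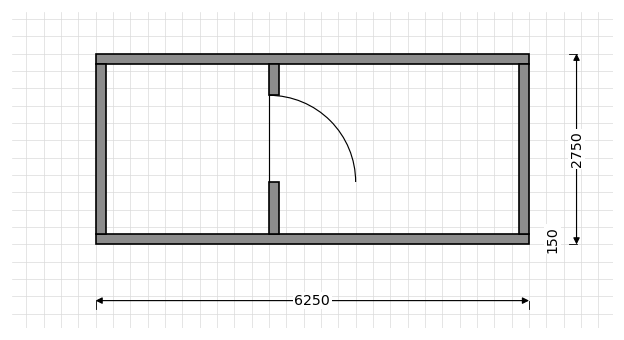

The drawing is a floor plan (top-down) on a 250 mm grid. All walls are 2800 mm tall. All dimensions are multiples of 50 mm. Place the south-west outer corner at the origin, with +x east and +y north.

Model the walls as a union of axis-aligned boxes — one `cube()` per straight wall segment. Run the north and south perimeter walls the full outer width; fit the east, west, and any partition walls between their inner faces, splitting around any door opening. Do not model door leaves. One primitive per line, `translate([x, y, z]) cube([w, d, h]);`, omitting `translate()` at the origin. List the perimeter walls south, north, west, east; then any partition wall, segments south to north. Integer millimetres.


cube([6250, 150, 2800]);
translate([0, 2600, 0]) cube([6250, 150, 2800]);
translate([0, 150, 0]) cube([150, 2450, 2800]);
translate([6100, 150, 0]) cube([150, 2450, 2800]);
translate([2500, 150, 0]) cube([150, 750, 2800]);
translate([2500, 2150, 0]) cube([150, 450, 2800]);


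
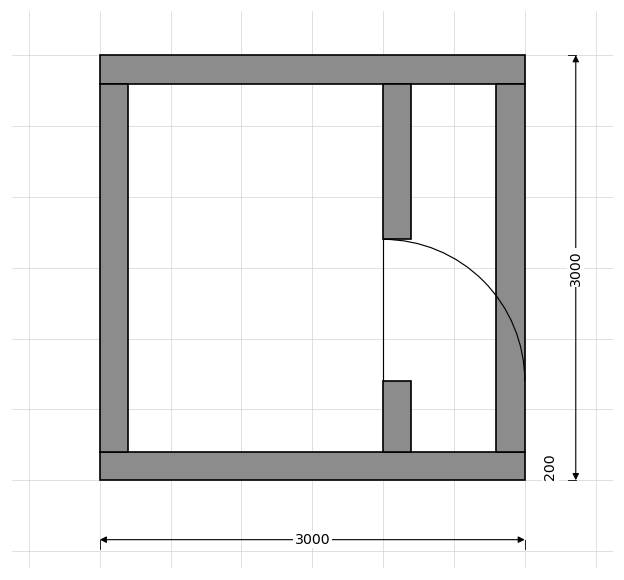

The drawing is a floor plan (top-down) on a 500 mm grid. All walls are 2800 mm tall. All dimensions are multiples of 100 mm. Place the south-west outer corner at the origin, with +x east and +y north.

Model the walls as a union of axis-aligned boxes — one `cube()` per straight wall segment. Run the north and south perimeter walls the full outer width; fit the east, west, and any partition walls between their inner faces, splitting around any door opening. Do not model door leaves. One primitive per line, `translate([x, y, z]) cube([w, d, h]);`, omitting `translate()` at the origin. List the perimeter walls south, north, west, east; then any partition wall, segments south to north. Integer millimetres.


cube([3000, 200, 2800]);
translate([0, 2800, 0]) cube([3000, 200, 2800]);
translate([0, 200, 0]) cube([200, 2600, 2800]);
translate([2800, 200, 0]) cube([200, 2600, 2800]);
translate([2000, 200, 0]) cube([200, 500, 2800]);
translate([2000, 1700, 0]) cube([200, 1100, 2800]);


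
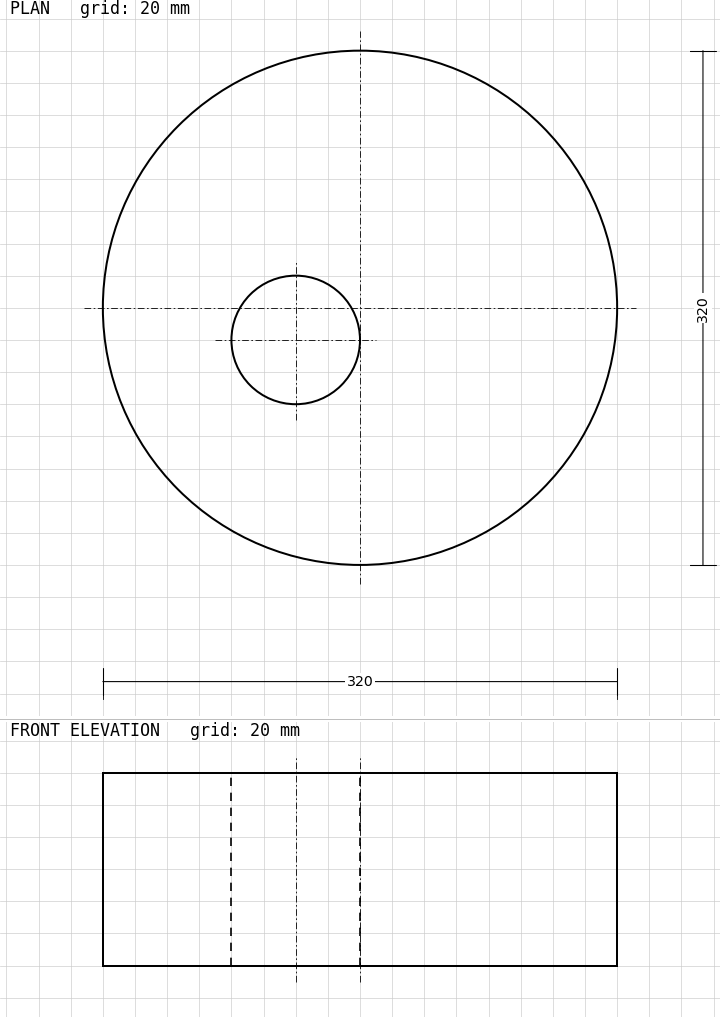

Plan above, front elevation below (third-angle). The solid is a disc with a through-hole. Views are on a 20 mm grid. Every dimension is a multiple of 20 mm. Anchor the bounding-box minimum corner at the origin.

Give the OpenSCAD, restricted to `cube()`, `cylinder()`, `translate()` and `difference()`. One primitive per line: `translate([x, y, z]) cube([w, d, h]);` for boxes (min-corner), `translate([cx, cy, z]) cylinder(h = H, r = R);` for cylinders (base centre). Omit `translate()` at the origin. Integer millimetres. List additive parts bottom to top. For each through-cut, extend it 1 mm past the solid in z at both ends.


difference() {
  translate([160, 160, 0]) cylinder(h = 120, r = 160);
  translate([120, 140, -1]) cylinder(h = 122, r = 40);
}


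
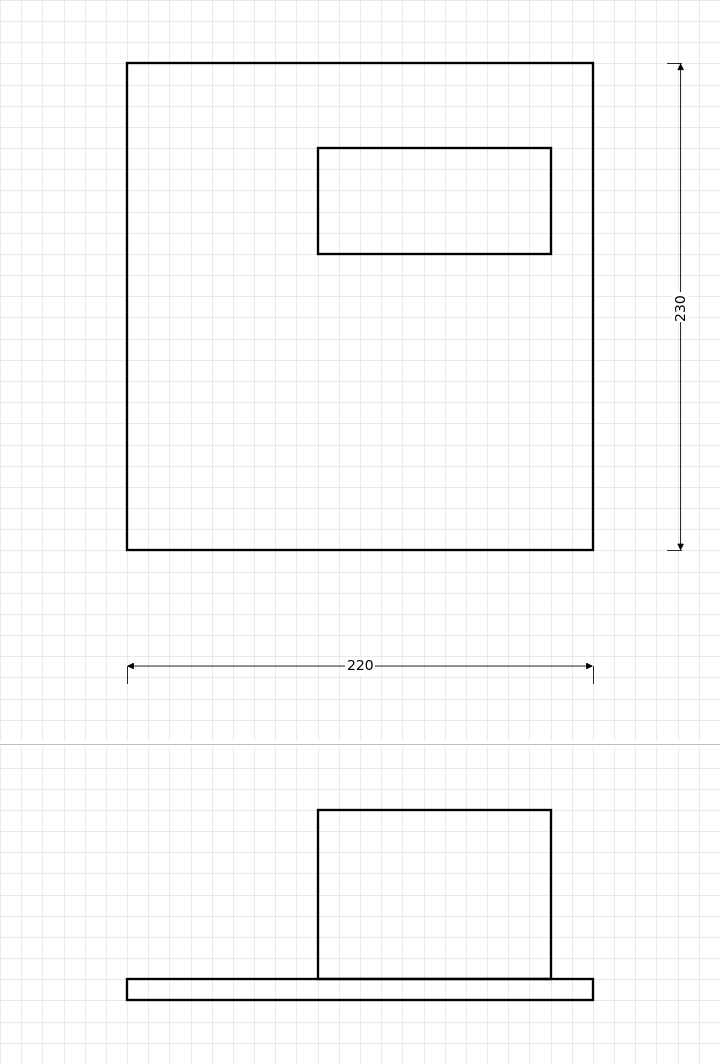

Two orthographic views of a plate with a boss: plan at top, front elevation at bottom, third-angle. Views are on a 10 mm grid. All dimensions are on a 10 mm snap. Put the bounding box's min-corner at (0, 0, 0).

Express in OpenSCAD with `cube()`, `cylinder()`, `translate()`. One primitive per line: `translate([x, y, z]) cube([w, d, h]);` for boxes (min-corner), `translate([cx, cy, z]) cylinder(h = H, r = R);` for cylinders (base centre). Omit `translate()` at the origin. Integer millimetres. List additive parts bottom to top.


cube([220, 230, 10]);
translate([90, 140, 10]) cube([110, 50, 80]);


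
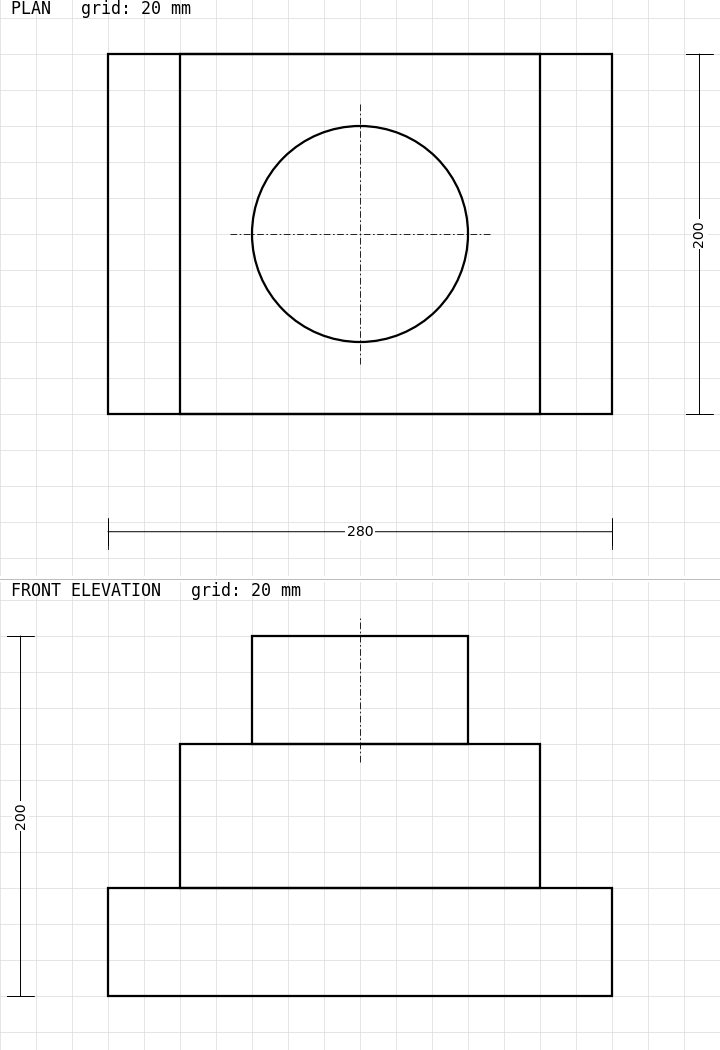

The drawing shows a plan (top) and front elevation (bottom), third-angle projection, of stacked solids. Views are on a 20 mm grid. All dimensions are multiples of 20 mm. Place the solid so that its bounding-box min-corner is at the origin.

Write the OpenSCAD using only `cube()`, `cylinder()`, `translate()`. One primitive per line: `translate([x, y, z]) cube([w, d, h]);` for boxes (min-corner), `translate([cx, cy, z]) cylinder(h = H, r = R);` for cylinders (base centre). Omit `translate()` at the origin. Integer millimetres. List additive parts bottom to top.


cube([280, 200, 60]);
translate([40, 0, 60]) cube([200, 200, 80]);
translate([140, 100, 140]) cylinder(h = 60, r = 60);
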